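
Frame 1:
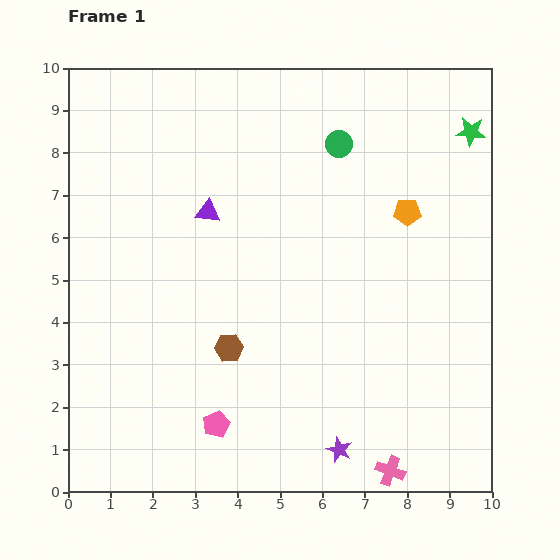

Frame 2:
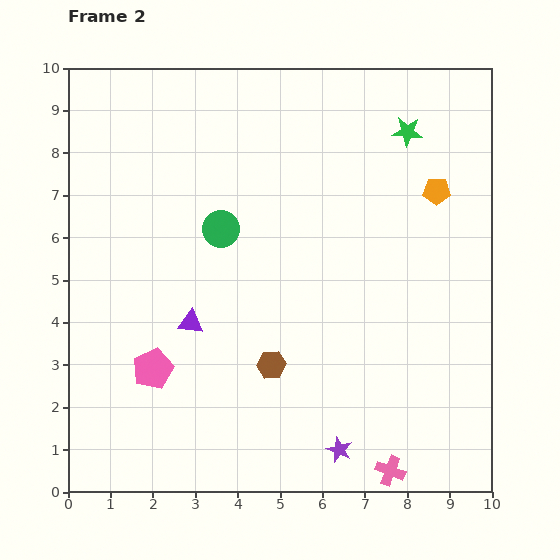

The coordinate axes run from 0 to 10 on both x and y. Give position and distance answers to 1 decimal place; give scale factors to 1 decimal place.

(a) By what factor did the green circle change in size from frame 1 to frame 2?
1.4×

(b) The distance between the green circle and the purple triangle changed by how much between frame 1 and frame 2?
-1.2

Distance in frame 1: 3.5. Distance in frame 2: 2.3.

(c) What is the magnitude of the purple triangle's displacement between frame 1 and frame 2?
2.6

The purple triangle moved from (3.3, 6.6) to (2.9, 4.0), a distance of √(0.4² + 2.6²) ≈ 2.6.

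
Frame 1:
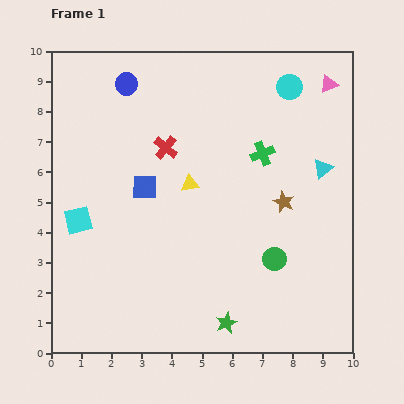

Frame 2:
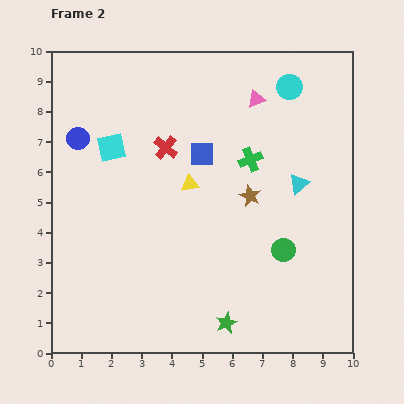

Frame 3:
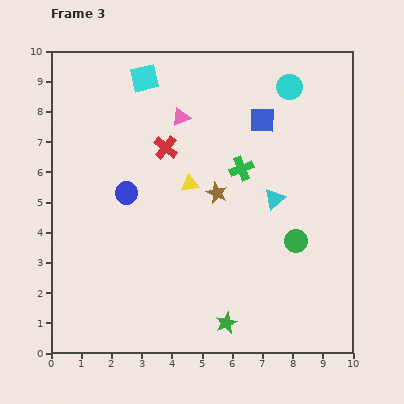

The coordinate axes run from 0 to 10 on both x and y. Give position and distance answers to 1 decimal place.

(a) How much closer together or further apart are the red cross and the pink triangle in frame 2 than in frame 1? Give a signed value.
-2.4

Distance in frame 1: 5.8. Distance in frame 2: 3.4.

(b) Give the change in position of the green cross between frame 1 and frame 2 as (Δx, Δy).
(-0.4, -0.2)

The green cross was at (7.0, 6.6) in frame 1 and (6.6, 6.4) in frame 2.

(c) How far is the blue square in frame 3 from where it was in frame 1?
4.5

The blue square moved from (3.1, 5.5) to (7.0, 7.7), a distance of √(3.9² + 2.2²) ≈ 4.5.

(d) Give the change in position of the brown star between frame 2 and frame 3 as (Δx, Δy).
(-1.1, 0.1)

The brown star was at (6.6, 5.2) in frame 2 and (5.5, 5.3) in frame 3.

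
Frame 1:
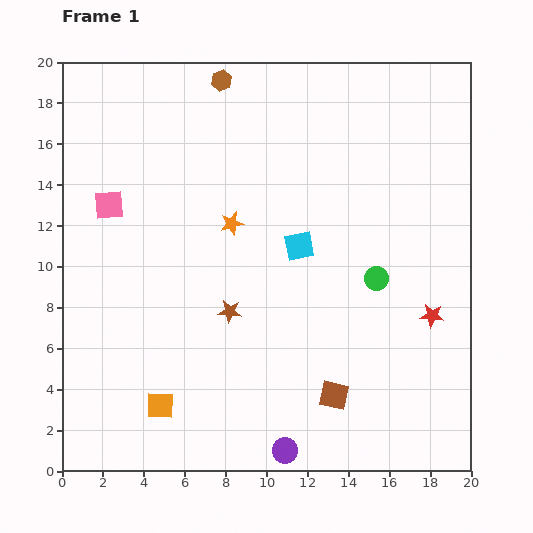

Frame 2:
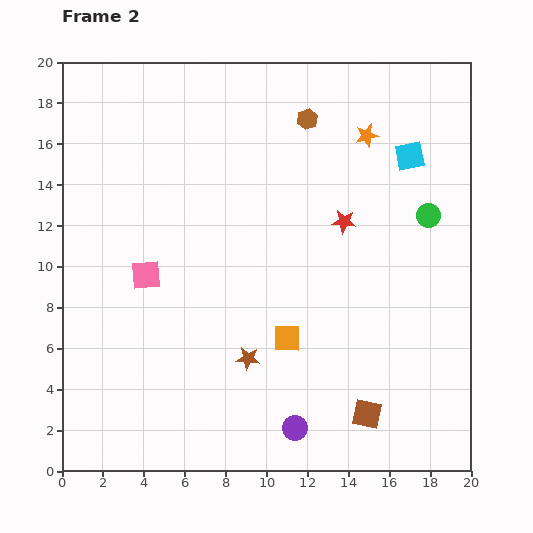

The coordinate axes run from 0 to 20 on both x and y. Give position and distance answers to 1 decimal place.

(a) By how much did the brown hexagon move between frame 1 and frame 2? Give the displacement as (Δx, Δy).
(4.2, -1.9)

The brown hexagon was at (7.8, 19.1) in frame 1 and (12.0, 17.2) in frame 2.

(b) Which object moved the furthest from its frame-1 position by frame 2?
the orange star

(moved 7.9; next 7.0)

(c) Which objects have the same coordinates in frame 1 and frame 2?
none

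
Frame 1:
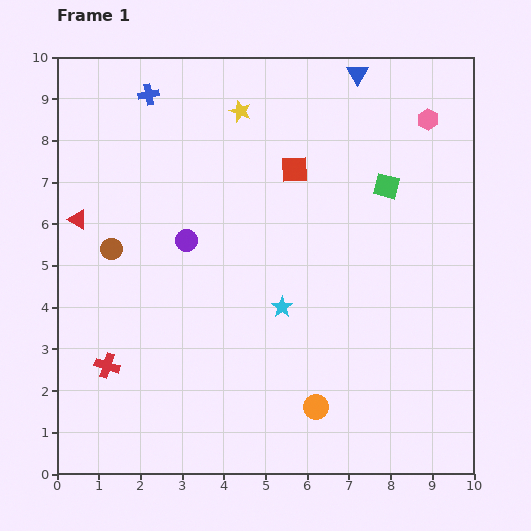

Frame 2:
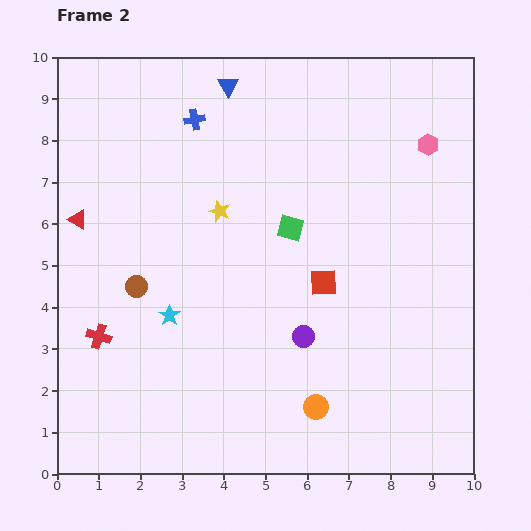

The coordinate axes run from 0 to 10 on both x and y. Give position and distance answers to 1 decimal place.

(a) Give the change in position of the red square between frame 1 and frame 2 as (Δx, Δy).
(0.7, -2.7)

The red square was at (5.7, 7.3) in frame 1 and (6.4, 4.6) in frame 2.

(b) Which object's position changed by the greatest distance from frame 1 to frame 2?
the purple circle

(moved 3.6; next 3.1)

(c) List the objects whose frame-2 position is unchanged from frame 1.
the orange circle, the red triangle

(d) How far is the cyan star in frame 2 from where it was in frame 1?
2.7

The cyan star moved from (5.4, 4.0) to (2.7, 3.8), a distance of √(2.7² + 0.2²) ≈ 2.7.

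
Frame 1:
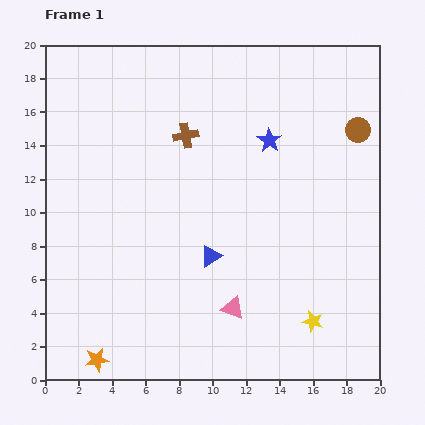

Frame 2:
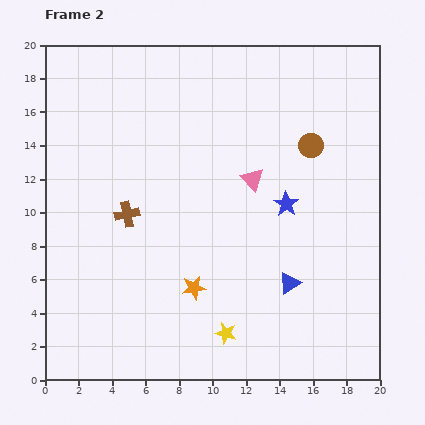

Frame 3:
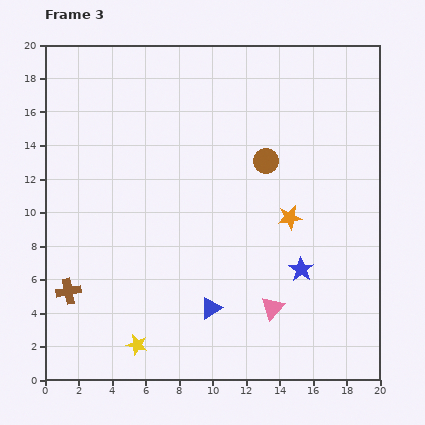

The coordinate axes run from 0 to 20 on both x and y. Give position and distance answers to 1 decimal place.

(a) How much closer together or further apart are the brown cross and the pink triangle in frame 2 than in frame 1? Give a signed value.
-2.9

Distance in frame 1: 10.7. Distance in frame 2: 7.8.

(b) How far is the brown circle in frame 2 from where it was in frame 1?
2.9

The brown circle moved from (18.7, 14.9) to (15.9, 14.0), a distance of √(2.8² + 0.9²) ≈ 2.9.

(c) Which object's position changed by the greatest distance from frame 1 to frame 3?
the orange star

(moved 14.3; next 11.6)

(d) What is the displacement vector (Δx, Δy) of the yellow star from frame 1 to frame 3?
(-10.5, -1.4)

The yellow star was at (16.0, 3.5) in frame 1 and (5.5, 2.1) in frame 3.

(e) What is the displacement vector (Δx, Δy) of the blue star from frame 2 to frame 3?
(0.9, -3.9)

The blue star was at (14.4, 10.5) in frame 2 and (15.3, 6.6) in frame 3.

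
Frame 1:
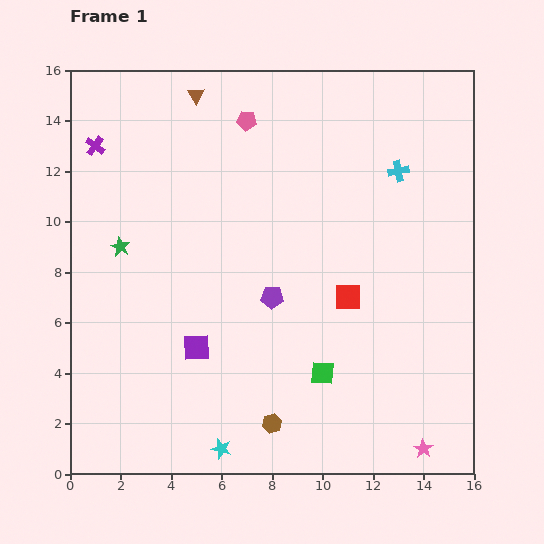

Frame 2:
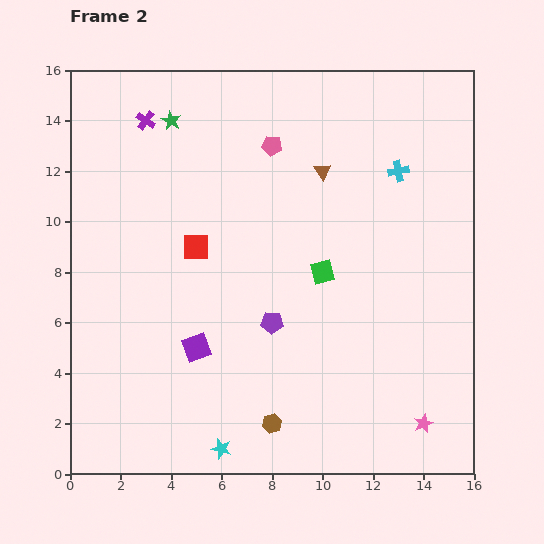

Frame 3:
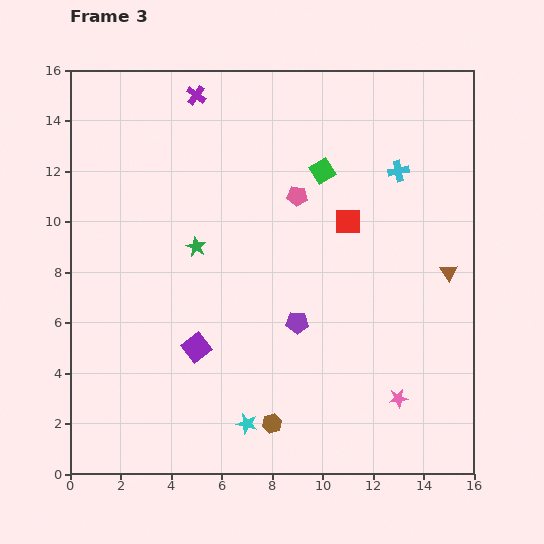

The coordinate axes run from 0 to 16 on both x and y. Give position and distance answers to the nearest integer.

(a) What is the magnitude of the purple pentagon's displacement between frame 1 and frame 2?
1

The purple pentagon moved from (8, 7) to (8, 6), a distance of √(0² + 1²) ≈ 1.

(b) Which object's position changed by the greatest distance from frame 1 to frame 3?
the brown triangle

(moved 12; next 8)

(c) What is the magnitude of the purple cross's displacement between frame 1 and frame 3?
4

The purple cross moved from (1, 13) to (5, 15), a distance of √(4² + 2²) ≈ 4.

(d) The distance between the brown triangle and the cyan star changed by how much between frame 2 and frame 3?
-2

Distance in frame 2: 12. Distance in frame 3: 10.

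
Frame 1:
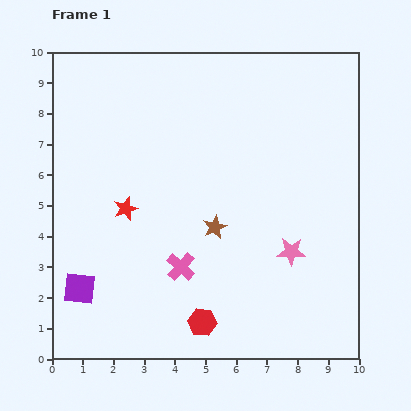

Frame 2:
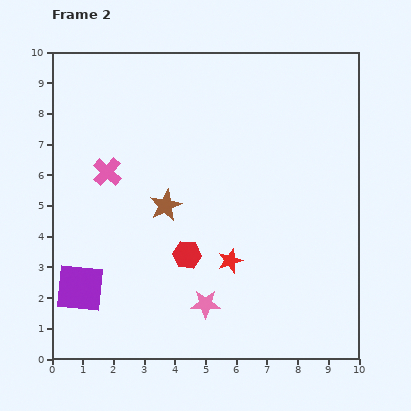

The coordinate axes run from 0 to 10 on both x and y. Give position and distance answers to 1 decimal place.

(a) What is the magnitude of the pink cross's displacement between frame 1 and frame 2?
3.9

The pink cross moved from (4.2, 3.0) to (1.8, 6.1), a distance of √(2.4² + 3.1²) ≈ 3.9.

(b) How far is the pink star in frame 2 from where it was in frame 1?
3.3

The pink star moved from (7.8, 3.5) to (5.0, 1.8), a distance of √(2.8² + 1.7²) ≈ 3.3.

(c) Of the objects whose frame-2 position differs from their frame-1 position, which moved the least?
the brown star

(moved 1.7)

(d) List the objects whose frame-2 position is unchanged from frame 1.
the purple square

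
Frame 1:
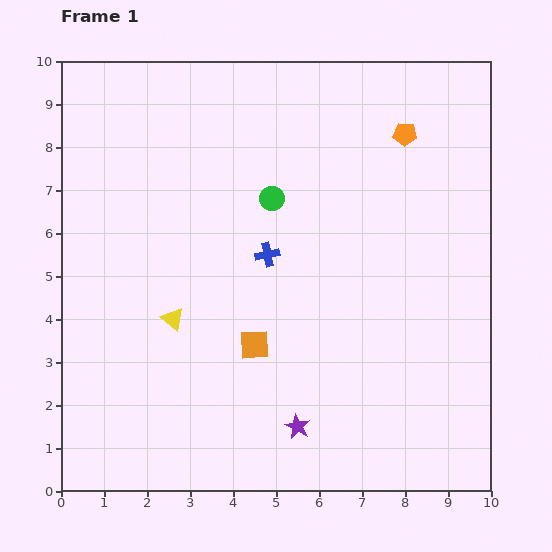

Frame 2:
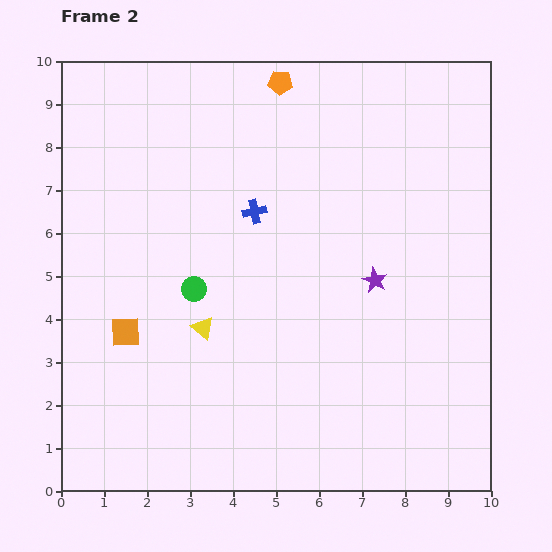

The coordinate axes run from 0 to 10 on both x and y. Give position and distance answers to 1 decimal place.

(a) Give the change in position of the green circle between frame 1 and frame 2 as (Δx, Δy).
(-1.8, -2.1)

The green circle was at (4.9, 6.8) in frame 1 and (3.1, 4.7) in frame 2.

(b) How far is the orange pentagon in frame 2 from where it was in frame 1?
3.1

The orange pentagon moved from (8.0, 8.3) to (5.1, 9.5), a distance of √(2.9² + 1.2²) ≈ 3.1.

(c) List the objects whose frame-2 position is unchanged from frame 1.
none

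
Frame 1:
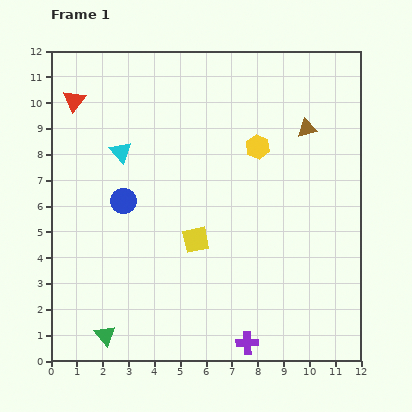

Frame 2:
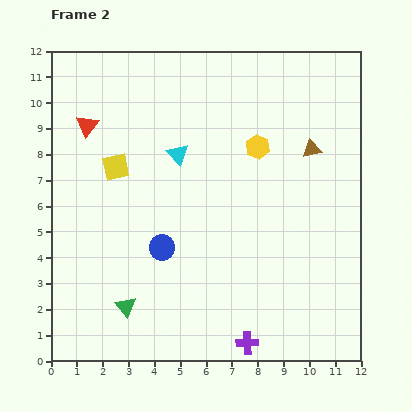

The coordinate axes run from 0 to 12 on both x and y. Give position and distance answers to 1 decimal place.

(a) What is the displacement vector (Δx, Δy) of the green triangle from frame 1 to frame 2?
(0.8, 1.1)

The green triangle was at (2.1, 1.0) in frame 1 and (2.9, 2.1) in frame 2.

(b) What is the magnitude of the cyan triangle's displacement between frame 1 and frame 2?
2.2

The cyan triangle moved from (2.7, 8.1) to (4.9, 8.0), a distance of √(2.2² + 0.1²) ≈ 2.2.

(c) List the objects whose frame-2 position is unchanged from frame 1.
the purple cross, the yellow hexagon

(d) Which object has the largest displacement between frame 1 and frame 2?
the yellow square

(moved 4.2; next 2.3)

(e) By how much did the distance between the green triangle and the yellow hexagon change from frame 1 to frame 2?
-1.4

Distance in frame 1: 9.4. Distance in frame 2: 8.0.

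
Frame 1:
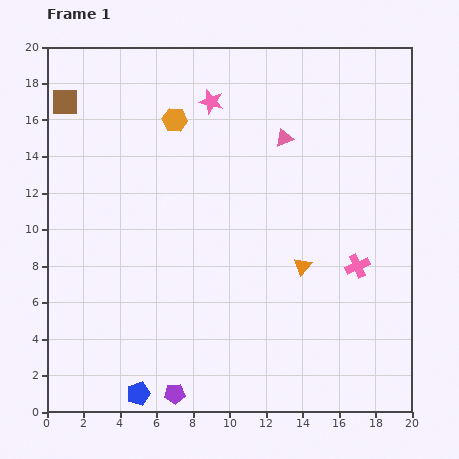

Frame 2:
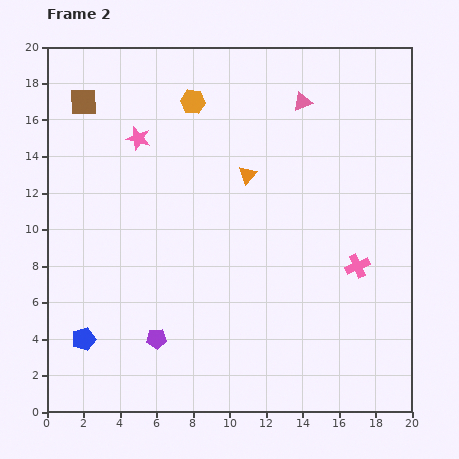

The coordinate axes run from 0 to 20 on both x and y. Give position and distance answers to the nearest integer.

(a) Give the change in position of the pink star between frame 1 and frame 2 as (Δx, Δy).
(-4, -2)

The pink star was at (9, 17) in frame 1 and (5, 15) in frame 2.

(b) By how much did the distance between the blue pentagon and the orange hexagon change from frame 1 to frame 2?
-1

Distance in frame 1: 15. Distance in frame 2: 14.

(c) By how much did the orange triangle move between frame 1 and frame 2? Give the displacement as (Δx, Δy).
(-3, 5)

The orange triangle was at (14, 8) in frame 1 and (11, 13) in frame 2.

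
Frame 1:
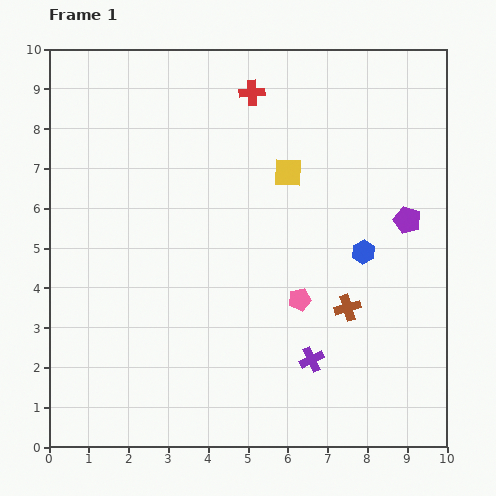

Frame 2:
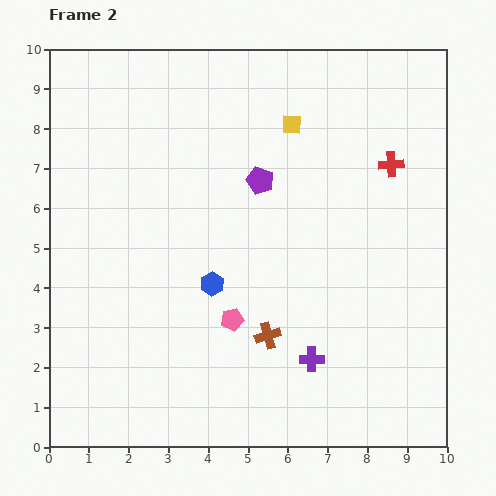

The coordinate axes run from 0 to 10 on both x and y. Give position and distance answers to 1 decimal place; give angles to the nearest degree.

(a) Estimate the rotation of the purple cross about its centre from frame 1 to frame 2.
25° clockwise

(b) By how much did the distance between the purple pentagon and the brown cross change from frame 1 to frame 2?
+1.2

Distance in frame 1: 2.7. Distance in frame 2: 3.9.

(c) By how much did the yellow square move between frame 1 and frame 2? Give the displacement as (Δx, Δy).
(0.1, 1.2)

The yellow square was at (6.0, 6.9) in frame 1 and (6.1, 8.1) in frame 2.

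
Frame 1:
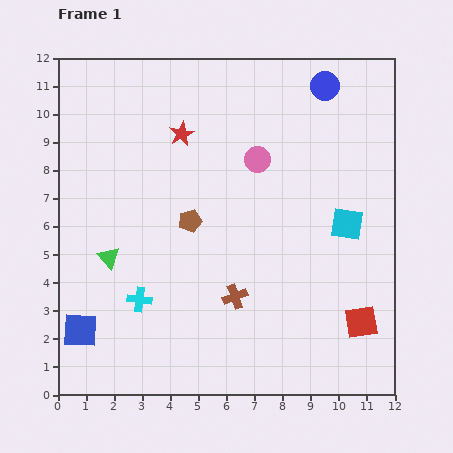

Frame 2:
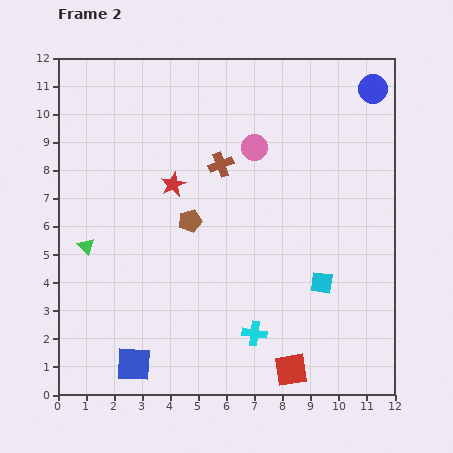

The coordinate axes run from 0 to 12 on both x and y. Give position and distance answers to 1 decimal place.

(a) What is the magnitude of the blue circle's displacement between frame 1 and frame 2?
1.7

The blue circle moved from (9.5, 11.0) to (11.2, 10.9), a distance of √(1.7² + 0.1²) ≈ 1.7.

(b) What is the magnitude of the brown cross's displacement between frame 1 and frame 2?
4.7

The brown cross moved from (6.3, 3.5) to (5.8, 8.2), a distance of √(0.5² + 4.7²) ≈ 4.7.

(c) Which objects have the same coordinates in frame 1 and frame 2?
the brown pentagon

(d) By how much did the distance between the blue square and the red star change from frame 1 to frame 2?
-1.3

Distance in frame 1: 7.9. Distance in frame 2: 6.6.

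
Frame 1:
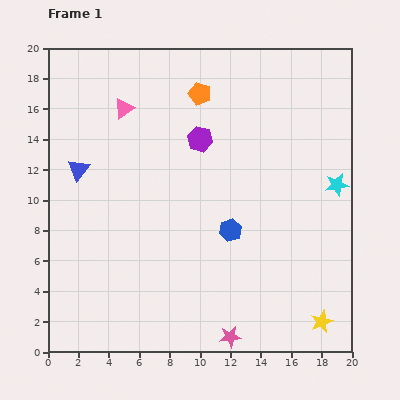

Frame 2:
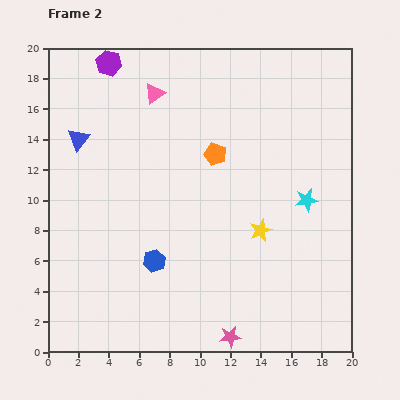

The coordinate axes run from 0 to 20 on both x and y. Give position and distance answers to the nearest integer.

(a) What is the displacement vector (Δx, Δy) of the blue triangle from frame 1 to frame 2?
(0, 2)

The blue triangle was at (2, 12) in frame 1 and (2, 14) in frame 2.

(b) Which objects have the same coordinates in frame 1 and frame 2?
the pink star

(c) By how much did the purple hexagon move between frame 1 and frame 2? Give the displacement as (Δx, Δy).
(-6, 5)

The purple hexagon was at (10, 14) in frame 1 and (4, 19) in frame 2.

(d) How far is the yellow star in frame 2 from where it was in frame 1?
7

The yellow star moved from (18, 2) to (14, 8), a distance of √(4² + 6²) ≈ 7.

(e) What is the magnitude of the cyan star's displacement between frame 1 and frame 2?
2

The cyan star moved from (19, 11) to (17, 10), a distance of √(2² + 1²) ≈ 2.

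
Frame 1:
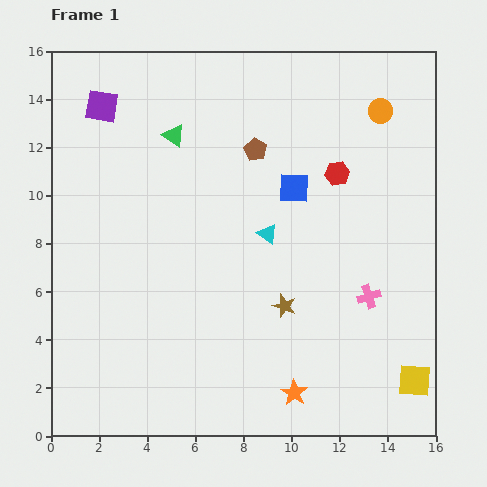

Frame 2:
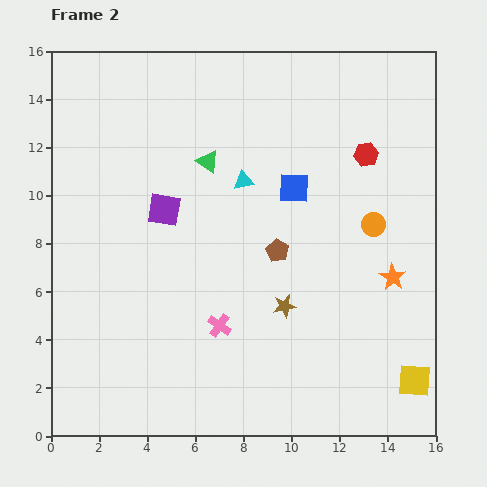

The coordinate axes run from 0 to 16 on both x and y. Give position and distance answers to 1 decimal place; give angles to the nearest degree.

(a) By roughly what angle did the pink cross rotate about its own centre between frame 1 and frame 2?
37° counter-clockwise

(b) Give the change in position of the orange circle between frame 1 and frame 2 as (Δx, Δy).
(-0.3, -4.7)

The orange circle was at (13.7, 13.5) in frame 1 and (13.4, 8.8) in frame 2.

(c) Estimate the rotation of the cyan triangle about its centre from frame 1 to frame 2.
48° counter-clockwise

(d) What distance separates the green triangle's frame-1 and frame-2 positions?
1.8

The green triangle moved from (5.1, 12.5) to (6.5, 11.4), a distance of √(1.4² + 1.1²) ≈ 1.8.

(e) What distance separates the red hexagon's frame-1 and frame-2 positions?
1.4

The red hexagon moved from (11.9, 10.9) to (13.1, 11.7), a distance of √(1.2² + 0.8²) ≈ 1.4.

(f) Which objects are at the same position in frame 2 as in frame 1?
the yellow square, the blue square, the brown star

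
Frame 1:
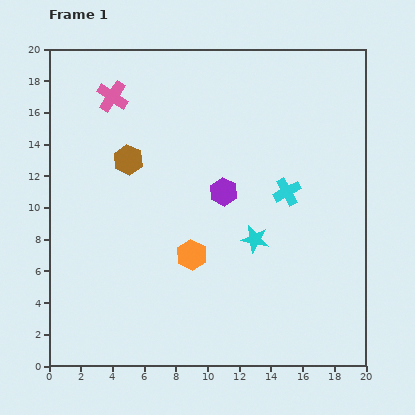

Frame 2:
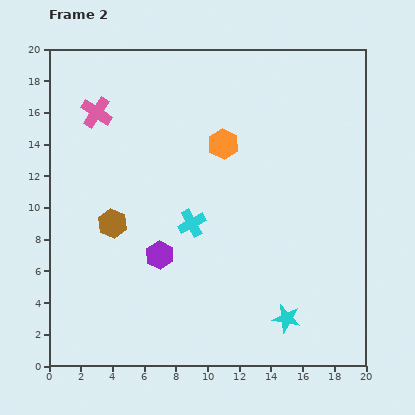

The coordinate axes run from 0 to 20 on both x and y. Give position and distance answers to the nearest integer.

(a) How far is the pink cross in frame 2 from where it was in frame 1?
1

The pink cross moved from (4, 17) to (3, 16), a distance of √(1² + 1²) ≈ 1.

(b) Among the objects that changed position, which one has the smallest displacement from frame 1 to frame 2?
the pink cross

(moved 1)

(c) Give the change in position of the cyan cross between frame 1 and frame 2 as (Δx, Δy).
(-6, -2)

The cyan cross was at (15, 11) in frame 1 and (9, 9) in frame 2.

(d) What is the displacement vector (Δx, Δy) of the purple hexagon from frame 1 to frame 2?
(-4, -4)

The purple hexagon was at (11, 11) in frame 1 and (7, 7) in frame 2.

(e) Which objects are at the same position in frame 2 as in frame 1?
none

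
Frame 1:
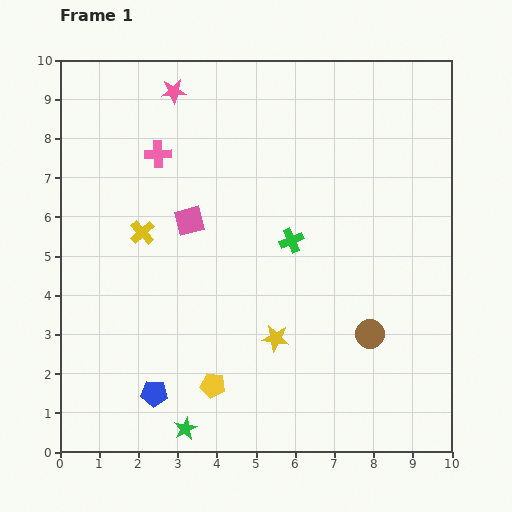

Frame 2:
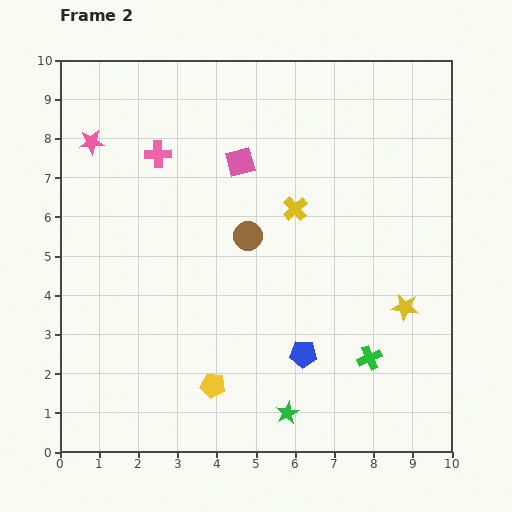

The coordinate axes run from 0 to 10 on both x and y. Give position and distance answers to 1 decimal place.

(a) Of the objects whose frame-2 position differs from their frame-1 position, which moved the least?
the pink square

(moved 2.0)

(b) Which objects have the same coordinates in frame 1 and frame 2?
the pink cross, the yellow pentagon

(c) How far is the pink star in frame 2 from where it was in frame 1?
2.5

The pink star moved from (2.9, 9.2) to (0.8, 7.9), a distance of √(2.1² + 1.3²) ≈ 2.5.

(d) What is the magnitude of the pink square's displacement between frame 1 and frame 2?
2.0

The pink square moved from (3.3, 5.9) to (4.6, 7.4), a distance of √(1.3² + 1.5²) ≈ 2.0.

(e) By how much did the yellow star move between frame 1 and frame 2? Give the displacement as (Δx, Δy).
(3.3, 0.8)

The yellow star was at (5.5, 2.9) in frame 1 and (8.8, 3.7) in frame 2.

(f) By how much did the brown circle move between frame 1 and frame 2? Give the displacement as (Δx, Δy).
(-3.1, 2.5)

The brown circle was at (7.9, 3.0) in frame 1 and (4.8, 5.5) in frame 2.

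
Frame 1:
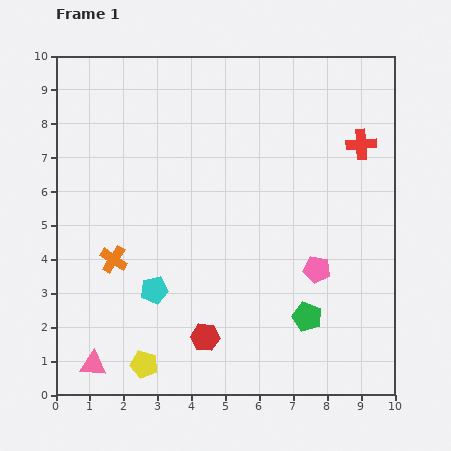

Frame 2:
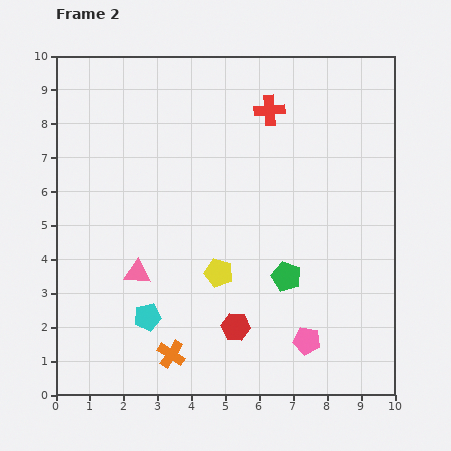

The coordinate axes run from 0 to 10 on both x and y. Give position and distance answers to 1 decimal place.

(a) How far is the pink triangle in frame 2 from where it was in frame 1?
3.0

The pink triangle moved from (1.1, 0.9) to (2.4, 3.6), a distance of √(1.3² + 2.7²) ≈ 3.0.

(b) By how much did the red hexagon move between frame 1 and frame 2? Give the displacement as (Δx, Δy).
(0.9, 0.3)

The red hexagon was at (4.4, 1.7) in frame 1 and (5.3, 2.0) in frame 2.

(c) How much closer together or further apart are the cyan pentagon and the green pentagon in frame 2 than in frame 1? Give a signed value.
-0.3

Distance in frame 1: 4.6. Distance in frame 2: 4.3.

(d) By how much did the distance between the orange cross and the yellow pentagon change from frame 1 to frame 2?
-0.4

Distance in frame 1: 3.2. Distance in frame 2: 2.8.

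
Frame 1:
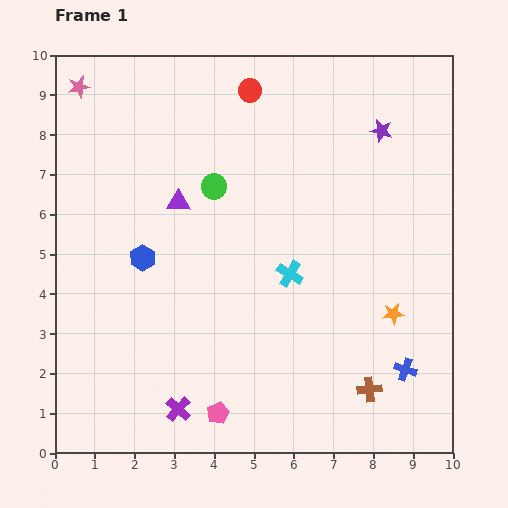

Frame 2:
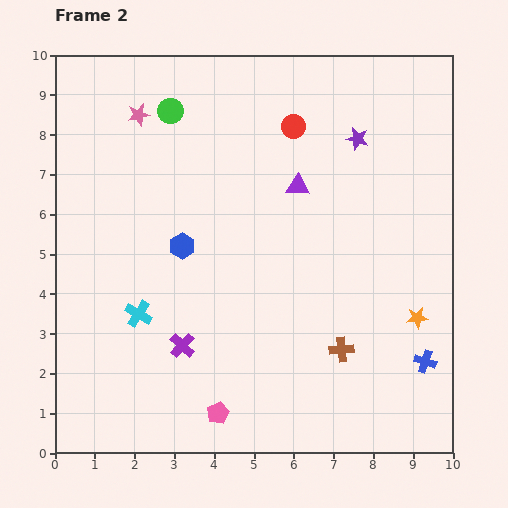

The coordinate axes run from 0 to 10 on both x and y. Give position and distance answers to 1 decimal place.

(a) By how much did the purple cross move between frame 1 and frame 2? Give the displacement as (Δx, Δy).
(0.1, 1.6)

The purple cross was at (3.1, 1.1) in frame 1 and (3.2, 2.7) in frame 2.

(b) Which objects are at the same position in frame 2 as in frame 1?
the pink pentagon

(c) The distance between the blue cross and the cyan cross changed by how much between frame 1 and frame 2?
+3.5

Distance in frame 1: 3.8. Distance in frame 2: 7.3.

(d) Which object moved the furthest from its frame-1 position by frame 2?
the cyan cross

(moved 3.9; next 3.0)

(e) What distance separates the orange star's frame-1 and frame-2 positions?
0.6

The orange star moved from (8.5, 3.5) to (9.1, 3.4), a distance of √(0.6² + 0.1²) ≈ 0.6.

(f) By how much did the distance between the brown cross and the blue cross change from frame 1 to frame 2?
+1.1

Distance in frame 1: 1.0. Distance in frame 2: 2.1.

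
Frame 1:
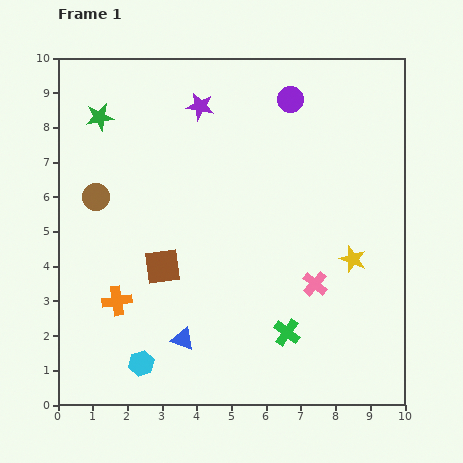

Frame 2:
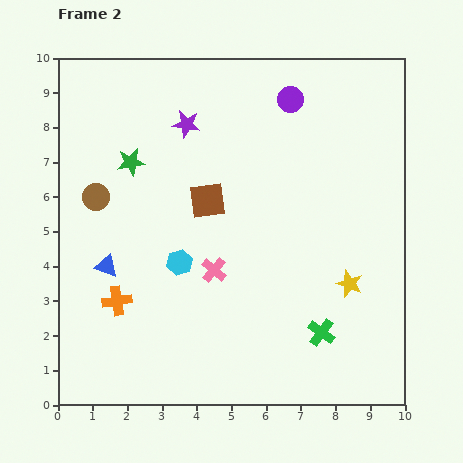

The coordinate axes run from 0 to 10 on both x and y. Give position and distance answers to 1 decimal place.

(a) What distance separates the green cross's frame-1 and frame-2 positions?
1.0

The green cross moved from (6.6, 2.1) to (7.6, 2.1), a distance of √(1.0² + 0.0²) ≈ 1.0.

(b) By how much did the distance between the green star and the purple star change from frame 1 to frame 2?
-1.0

Distance in frame 1: 2.9. Distance in frame 2: 1.9.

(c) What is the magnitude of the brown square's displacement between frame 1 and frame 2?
2.3

The brown square moved from (3.0, 4.0) to (4.3, 5.9), a distance of √(1.3² + 1.9²) ≈ 2.3.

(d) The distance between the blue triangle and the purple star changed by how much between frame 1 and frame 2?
-2.0

Distance in frame 1: 6.7. Distance in frame 2: 4.7.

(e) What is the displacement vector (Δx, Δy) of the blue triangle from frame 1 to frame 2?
(-2.2, 2.1)

The blue triangle was at (3.6, 1.9) in frame 1 and (1.4, 4.0) in frame 2.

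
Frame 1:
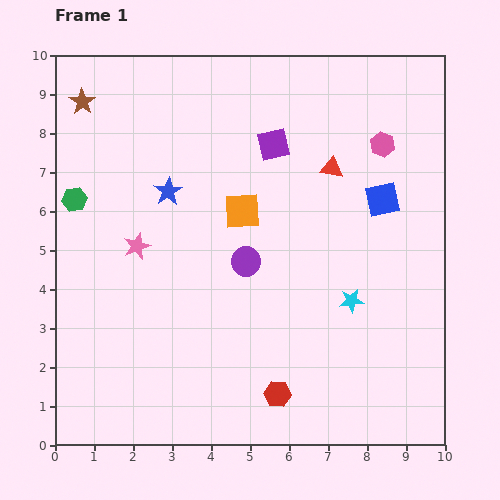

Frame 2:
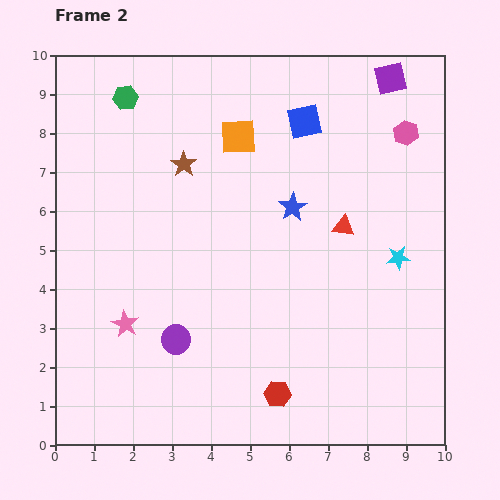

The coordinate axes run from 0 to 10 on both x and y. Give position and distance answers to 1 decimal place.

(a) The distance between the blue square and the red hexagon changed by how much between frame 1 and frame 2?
+1.3

Distance in frame 1: 5.7. Distance in frame 2: 7.0.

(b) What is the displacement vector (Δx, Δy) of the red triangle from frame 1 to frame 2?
(0.3, -1.5)

The red triangle was at (7.1, 7.1) in frame 1 and (7.4, 5.6) in frame 2.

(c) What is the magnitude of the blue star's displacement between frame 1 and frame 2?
3.2

The blue star moved from (2.9, 6.5) to (6.1, 6.1), a distance of √(3.2² + 0.4²) ≈ 3.2.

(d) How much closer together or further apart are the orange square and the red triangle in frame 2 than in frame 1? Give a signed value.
+1.0

Distance in frame 1: 2.5. Distance in frame 2: 3.5.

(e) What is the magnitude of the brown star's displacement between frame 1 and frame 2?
3.1

The brown star moved from (0.7, 8.8) to (3.3, 7.2), a distance of √(2.6² + 1.6²) ≈ 3.1.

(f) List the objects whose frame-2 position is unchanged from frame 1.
the red hexagon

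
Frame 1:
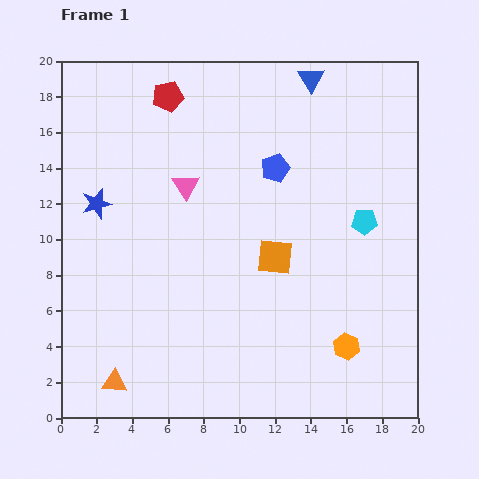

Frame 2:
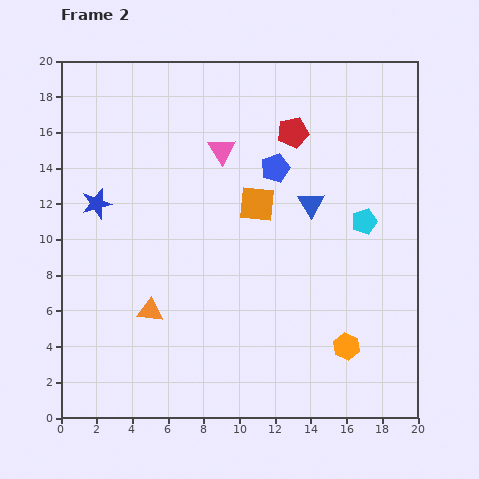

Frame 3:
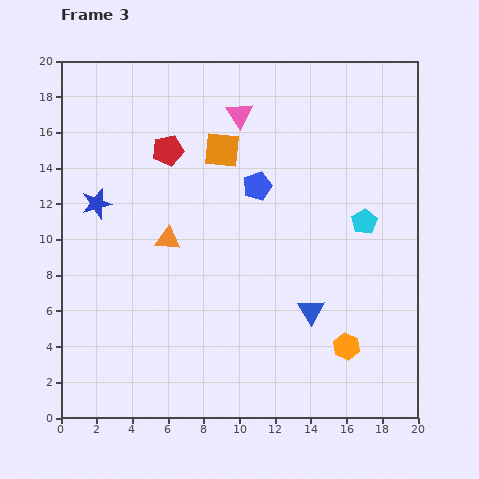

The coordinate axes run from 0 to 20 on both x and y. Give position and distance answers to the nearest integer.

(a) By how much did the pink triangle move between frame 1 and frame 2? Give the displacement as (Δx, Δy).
(2, 2)

The pink triangle was at (7, 13) in frame 1 and (9, 15) in frame 2.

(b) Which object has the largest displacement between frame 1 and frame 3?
the blue triangle

(moved 13; next 9)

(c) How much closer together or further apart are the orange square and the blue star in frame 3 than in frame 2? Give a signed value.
-1

Distance in frame 2: 9. Distance in frame 3: 8.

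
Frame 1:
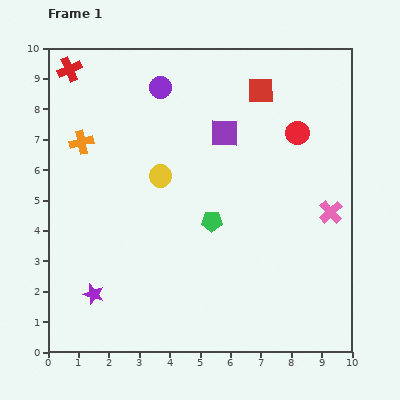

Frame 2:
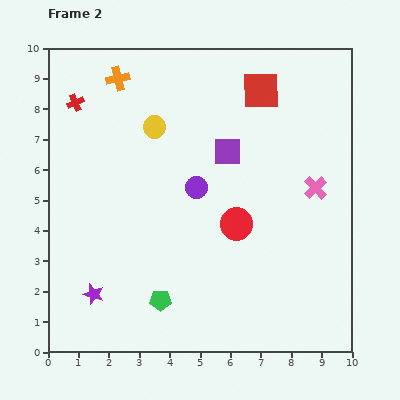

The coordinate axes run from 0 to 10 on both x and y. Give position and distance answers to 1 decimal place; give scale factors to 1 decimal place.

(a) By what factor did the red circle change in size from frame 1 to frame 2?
1.4×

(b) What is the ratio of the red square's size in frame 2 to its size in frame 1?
1.4×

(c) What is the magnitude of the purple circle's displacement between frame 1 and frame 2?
3.5

The purple circle moved from (3.7, 8.7) to (4.9, 5.4), a distance of √(1.2² + 3.3²) ≈ 3.5.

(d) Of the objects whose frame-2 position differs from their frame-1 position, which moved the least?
the purple square

(moved 0.6)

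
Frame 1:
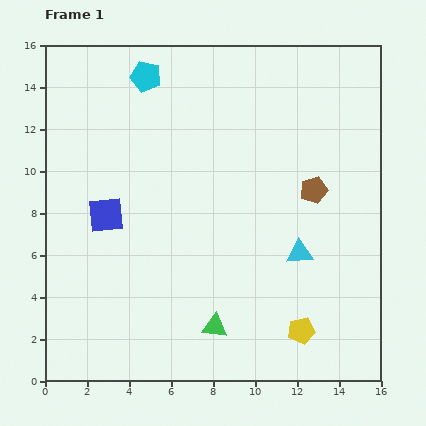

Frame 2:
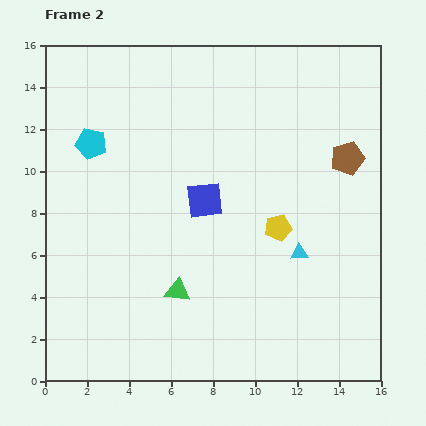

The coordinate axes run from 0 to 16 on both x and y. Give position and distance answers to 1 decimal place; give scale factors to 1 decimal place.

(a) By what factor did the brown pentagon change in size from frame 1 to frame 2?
1.3×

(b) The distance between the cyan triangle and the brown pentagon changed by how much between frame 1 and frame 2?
+2.0

Distance in frame 1: 3.1. Distance in frame 2: 5.1.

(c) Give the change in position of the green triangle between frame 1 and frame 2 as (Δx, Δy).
(-1.8, 1.7)

The green triangle was at (8.1, 2.6) in frame 1 and (6.3, 4.3) in frame 2.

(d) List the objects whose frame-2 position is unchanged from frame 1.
the cyan triangle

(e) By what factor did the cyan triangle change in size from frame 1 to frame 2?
0.7×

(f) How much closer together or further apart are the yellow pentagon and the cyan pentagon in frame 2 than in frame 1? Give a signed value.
-4.4

Distance in frame 1: 14.2. Distance in frame 2: 9.8.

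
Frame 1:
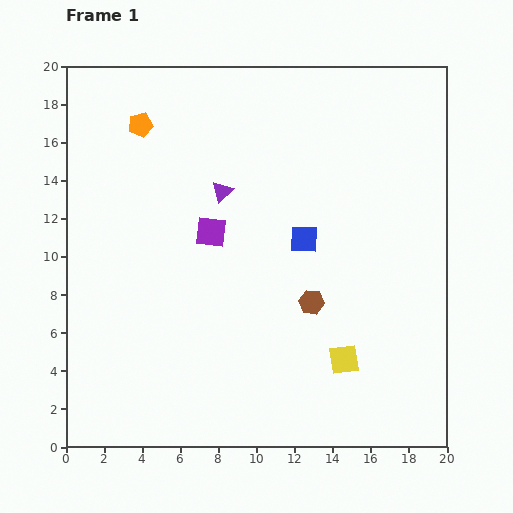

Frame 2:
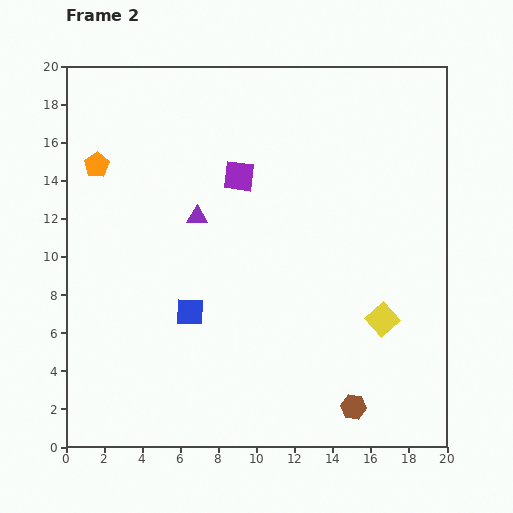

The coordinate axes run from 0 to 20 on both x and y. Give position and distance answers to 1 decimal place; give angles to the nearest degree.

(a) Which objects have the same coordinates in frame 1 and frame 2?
none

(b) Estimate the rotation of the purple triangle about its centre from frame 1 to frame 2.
44° clockwise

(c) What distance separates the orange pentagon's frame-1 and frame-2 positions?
3.1

The orange pentagon moved from (3.9, 16.9) to (1.6, 14.8), a distance of √(2.3² + 2.1²) ≈ 3.1.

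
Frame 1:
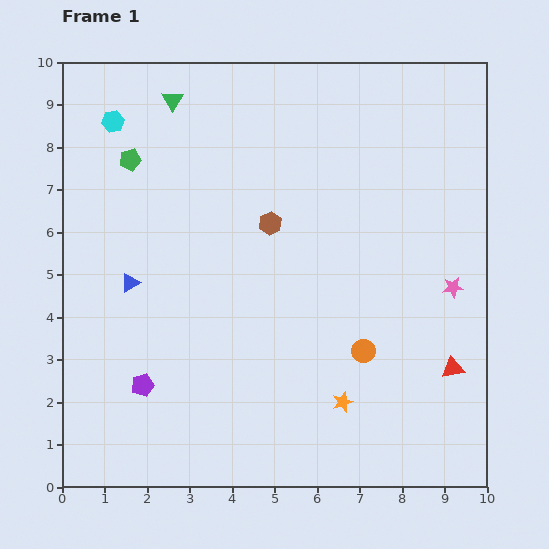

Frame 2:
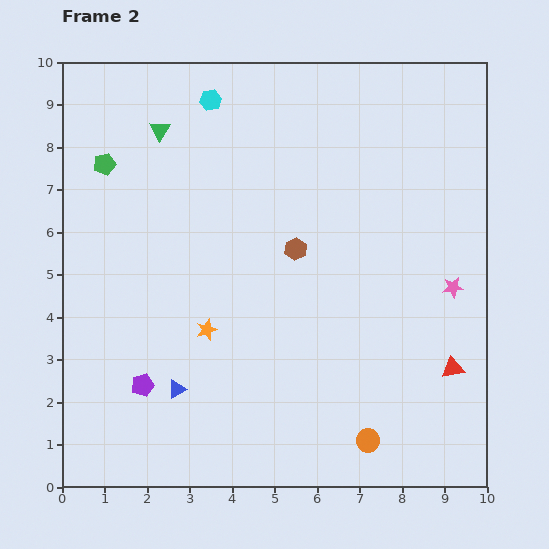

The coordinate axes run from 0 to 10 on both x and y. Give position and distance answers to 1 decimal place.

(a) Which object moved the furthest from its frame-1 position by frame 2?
the orange star

(moved 3.6; next 2.7)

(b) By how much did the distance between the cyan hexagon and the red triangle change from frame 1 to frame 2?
-1.4

Distance in frame 1: 9.9. Distance in frame 2: 8.5.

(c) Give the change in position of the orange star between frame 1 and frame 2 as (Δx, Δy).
(-3.2, 1.7)

The orange star was at (6.6, 2.0) in frame 1 and (3.4, 3.7) in frame 2.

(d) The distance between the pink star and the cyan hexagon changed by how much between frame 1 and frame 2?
-1.7

Distance in frame 1: 8.9. Distance in frame 2: 7.2.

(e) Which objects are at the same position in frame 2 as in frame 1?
the purple pentagon, the red triangle, the pink star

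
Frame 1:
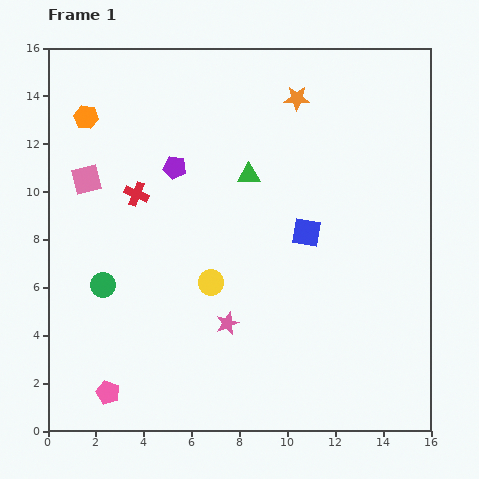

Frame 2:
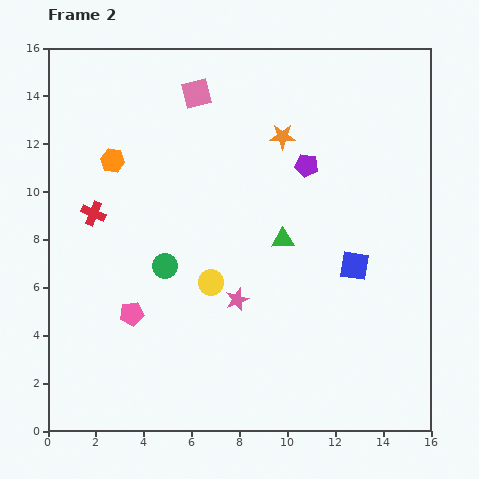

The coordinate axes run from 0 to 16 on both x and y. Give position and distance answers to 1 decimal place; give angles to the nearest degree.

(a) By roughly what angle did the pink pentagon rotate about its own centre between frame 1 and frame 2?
31° counter-clockwise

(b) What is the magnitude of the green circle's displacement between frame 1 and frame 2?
2.7

The green circle moved from (2.3, 6.1) to (4.9, 6.9), a distance of √(2.6² + 0.8²) ≈ 2.7.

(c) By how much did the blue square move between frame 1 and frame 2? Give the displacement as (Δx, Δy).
(2.0, -1.4)

The blue square was at (10.8, 8.3) in frame 1 and (12.8, 6.9) in frame 2.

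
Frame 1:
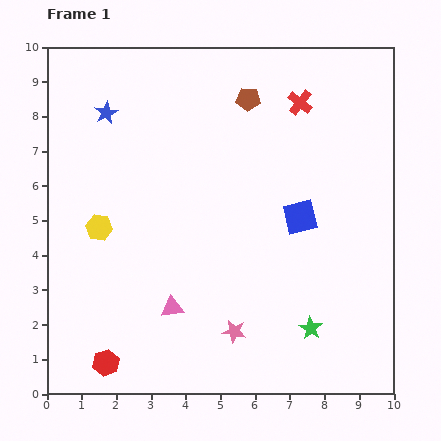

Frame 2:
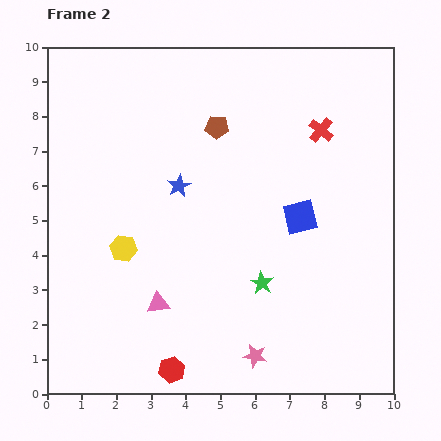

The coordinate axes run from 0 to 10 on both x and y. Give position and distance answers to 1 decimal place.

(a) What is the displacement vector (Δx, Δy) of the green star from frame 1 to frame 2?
(-1.4, 1.3)

The green star was at (7.6, 1.9) in frame 1 and (6.2, 3.2) in frame 2.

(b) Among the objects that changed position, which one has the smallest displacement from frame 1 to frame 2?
the pink triangle

(moved 0.4)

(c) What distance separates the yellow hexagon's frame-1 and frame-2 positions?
0.9

The yellow hexagon moved from (1.5, 4.8) to (2.2, 4.2), a distance of √(0.7² + 0.6²) ≈ 0.9.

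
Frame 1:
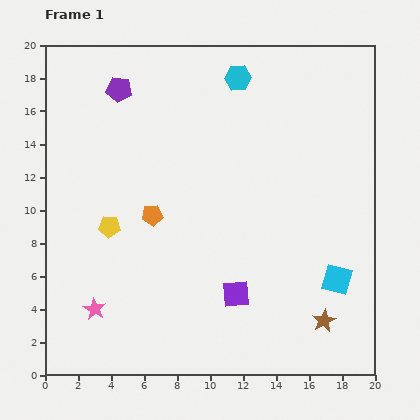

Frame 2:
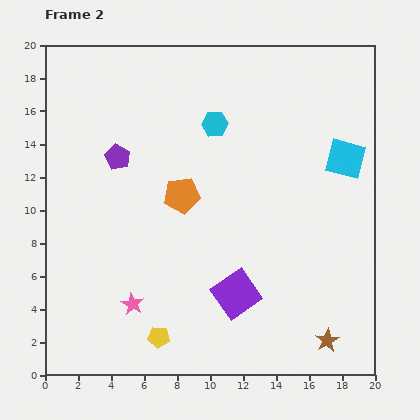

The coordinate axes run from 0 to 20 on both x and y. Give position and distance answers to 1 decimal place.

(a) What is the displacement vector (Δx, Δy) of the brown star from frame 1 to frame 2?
(0.2, -1.2)

The brown star was at (16.9, 3.3) in frame 1 and (17.1, 2.1) in frame 2.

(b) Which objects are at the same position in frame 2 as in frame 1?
the purple square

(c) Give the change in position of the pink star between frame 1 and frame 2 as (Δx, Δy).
(2.3, 0.3)

The pink star was at (3.0, 4.0) in frame 1 and (5.3, 4.3) in frame 2.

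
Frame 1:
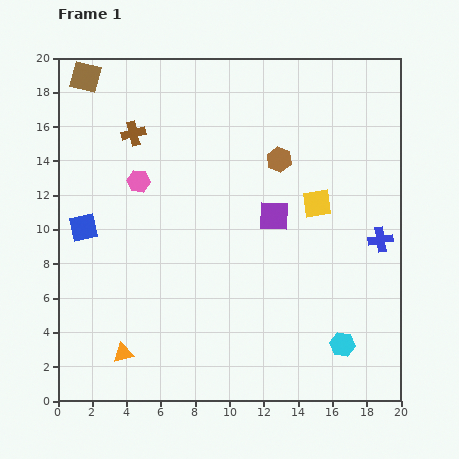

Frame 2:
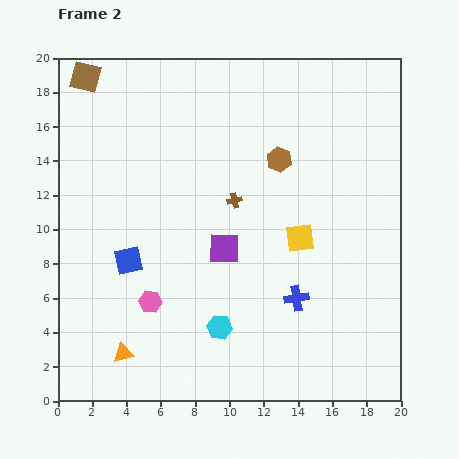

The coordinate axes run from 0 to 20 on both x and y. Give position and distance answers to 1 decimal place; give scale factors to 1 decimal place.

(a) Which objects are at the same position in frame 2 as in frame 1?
the brown hexagon, the orange triangle, the brown square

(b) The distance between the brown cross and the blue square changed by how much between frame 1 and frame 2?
+0.9

Distance in frame 1: 6.2. Distance in frame 2: 7.1.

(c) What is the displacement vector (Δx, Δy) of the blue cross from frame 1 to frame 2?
(-4.9, -3.4)

The blue cross was at (18.8, 9.4) in frame 1 and (13.9, 6.0) in frame 2.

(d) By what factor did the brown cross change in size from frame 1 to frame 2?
0.6×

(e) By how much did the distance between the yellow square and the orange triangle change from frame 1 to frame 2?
-2.0

Distance in frame 1: 14.3. Distance in frame 2: 12.3.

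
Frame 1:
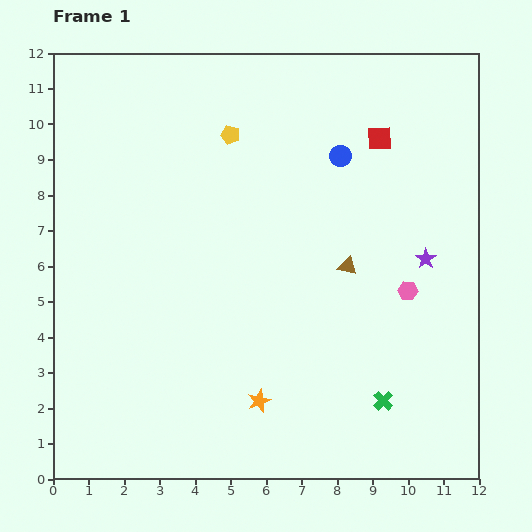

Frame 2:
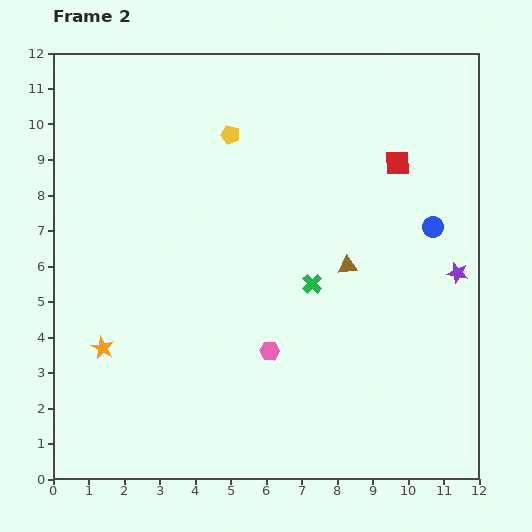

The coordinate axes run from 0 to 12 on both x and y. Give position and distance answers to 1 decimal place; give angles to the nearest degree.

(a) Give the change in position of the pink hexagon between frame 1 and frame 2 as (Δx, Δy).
(-3.9, -1.7)

The pink hexagon was at (10.0, 5.3) in frame 1 and (6.1, 3.6) in frame 2.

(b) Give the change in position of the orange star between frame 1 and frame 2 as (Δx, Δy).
(-4.4, 1.5)

The orange star was at (5.8, 2.2) in frame 1 and (1.4, 3.7) in frame 2.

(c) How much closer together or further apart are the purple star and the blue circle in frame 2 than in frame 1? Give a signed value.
-2.3

Distance in frame 1: 3.8. Distance in frame 2: 1.5.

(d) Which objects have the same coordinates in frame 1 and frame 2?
the brown triangle, the yellow pentagon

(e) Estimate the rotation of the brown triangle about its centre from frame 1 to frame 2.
19° counter-clockwise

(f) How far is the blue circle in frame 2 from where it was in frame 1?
3.3

The blue circle moved from (8.1, 9.1) to (10.7, 7.1), a distance of √(2.6² + 2.0²) ≈ 3.3.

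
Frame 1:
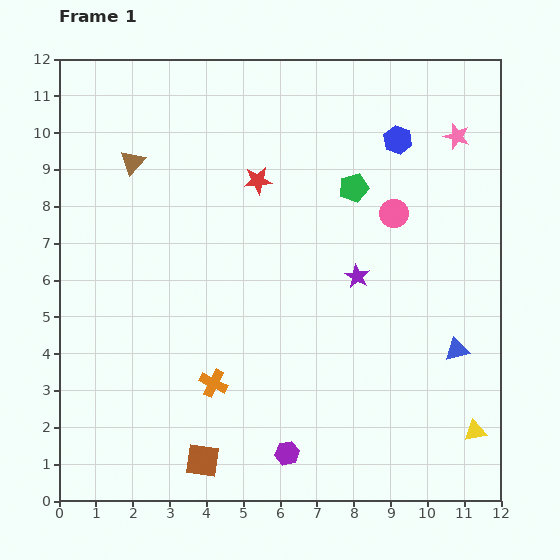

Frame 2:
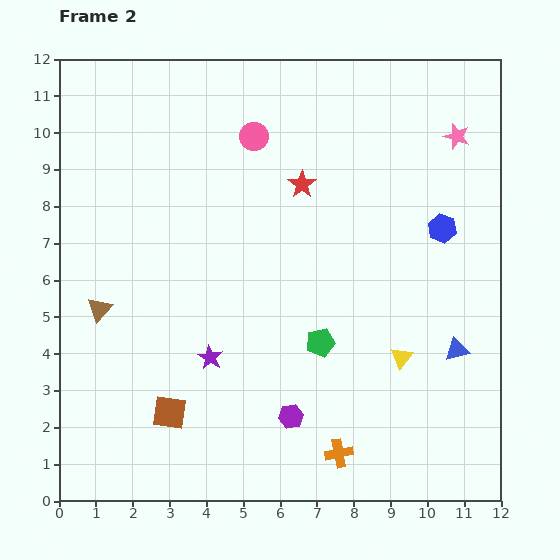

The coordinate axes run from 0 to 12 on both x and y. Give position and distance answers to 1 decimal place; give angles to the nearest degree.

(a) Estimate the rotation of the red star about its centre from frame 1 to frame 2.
29° counter-clockwise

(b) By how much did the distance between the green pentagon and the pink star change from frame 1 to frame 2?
+3.6

Distance in frame 1: 3.1. Distance in frame 2: 6.7.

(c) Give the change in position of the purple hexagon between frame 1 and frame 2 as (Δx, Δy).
(0.1, 1.0)

The purple hexagon was at (6.2, 1.3) in frame 1 and (6.3, 2.3) in frame 2.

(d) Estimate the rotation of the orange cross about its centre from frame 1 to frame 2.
37° counter-clockwise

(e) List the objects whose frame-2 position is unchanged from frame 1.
the blue triangle, the pink star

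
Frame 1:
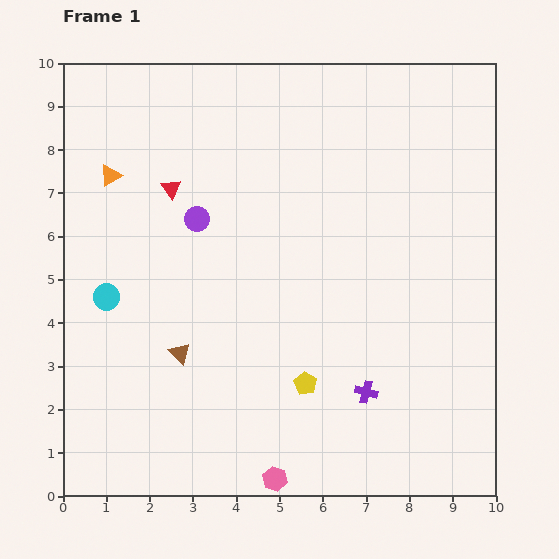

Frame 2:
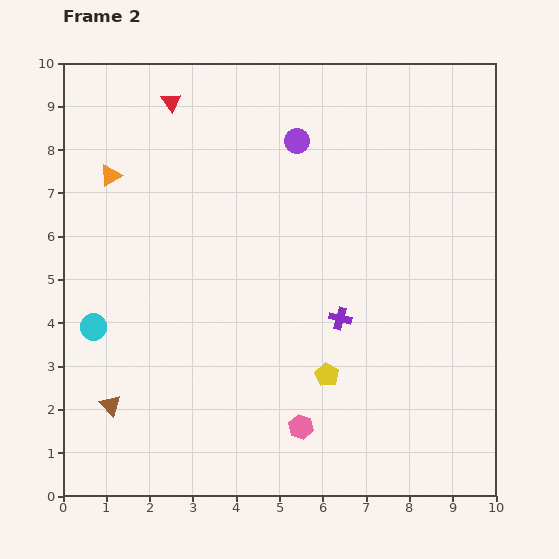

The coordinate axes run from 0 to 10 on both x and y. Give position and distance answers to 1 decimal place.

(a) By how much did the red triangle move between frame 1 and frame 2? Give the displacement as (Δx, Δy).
(0.0, 2.0)

The red triangle was at (2.5, 7.1) in frame 1 and (2.5, 9.1) in frame 2.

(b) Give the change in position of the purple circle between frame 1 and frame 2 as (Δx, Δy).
(2.3, 1.8)

The purple circle was at (3.1, 6.4) in frame 1 and (5.4, 8.2) in frame 2.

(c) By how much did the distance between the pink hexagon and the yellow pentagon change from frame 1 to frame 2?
-1.0

Distance in frame 1: 2.3. Distance in frame 2: 1.3.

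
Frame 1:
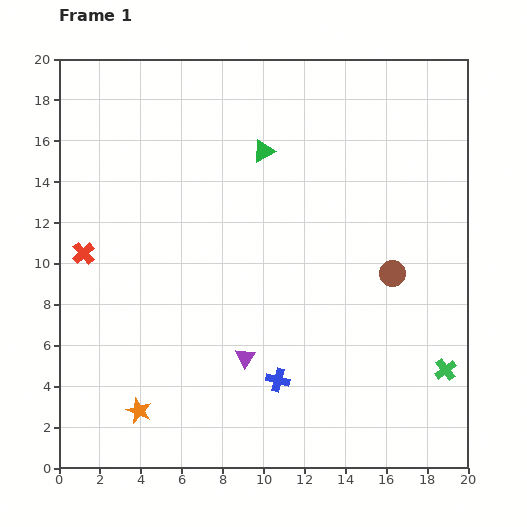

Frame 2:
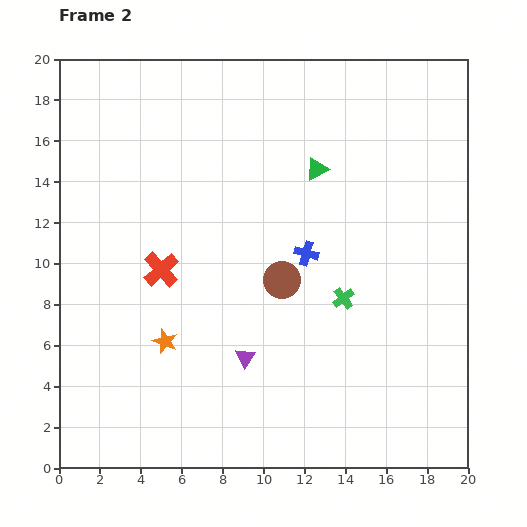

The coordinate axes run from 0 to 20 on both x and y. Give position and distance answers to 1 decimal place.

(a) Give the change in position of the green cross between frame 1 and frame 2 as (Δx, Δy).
(-5.0, 3.5)

The green cross was at (18.9, 4.8) in frame 1 and (13.9, 8.3) in frame 2.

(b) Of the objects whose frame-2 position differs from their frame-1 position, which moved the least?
the green triangle

(moved 2.8)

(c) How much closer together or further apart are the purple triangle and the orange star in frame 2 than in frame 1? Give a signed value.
-1.8

Distance in frame 1: 5.8. Distance in frame 2: 4.0.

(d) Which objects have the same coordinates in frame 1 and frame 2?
the purple triangle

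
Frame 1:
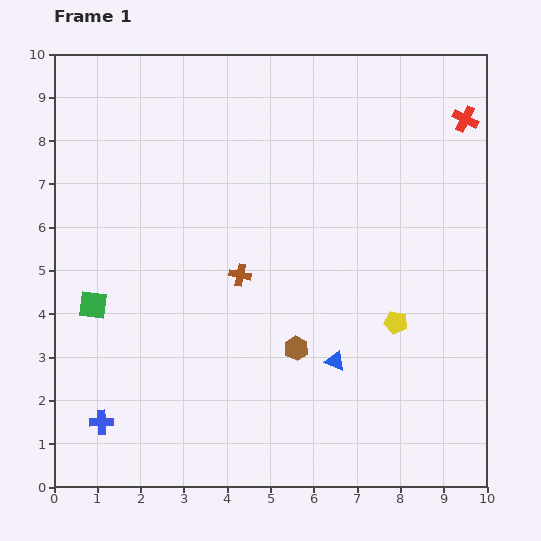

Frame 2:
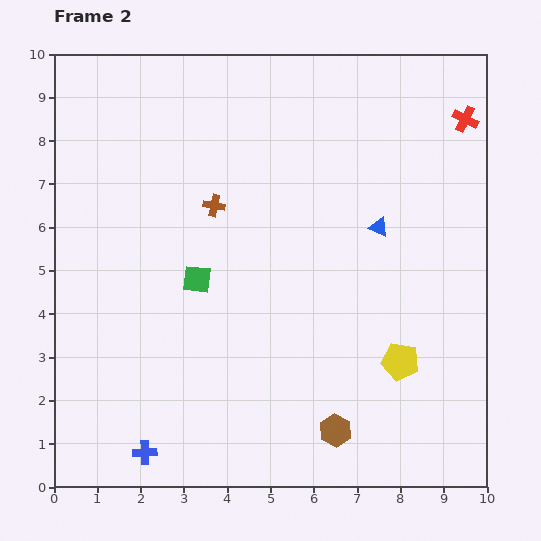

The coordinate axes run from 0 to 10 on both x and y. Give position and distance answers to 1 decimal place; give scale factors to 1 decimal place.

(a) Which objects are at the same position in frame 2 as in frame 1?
the red cross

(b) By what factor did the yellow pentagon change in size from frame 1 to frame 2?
1.6×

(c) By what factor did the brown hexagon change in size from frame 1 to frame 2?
1.4×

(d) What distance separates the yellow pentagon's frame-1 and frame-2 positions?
0.9

The yellow pentagon moved from (7.9, 3.8) to (8.0, 2.9), a distance of √(0.1² + 0.9²) ≈ 0.9.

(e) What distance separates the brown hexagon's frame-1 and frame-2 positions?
2.1

The brown hexagon moved from (5.6, 3.2) to (6.5, 1.3), a distance of √(0.9² + 1.9²) ≈ 2.1.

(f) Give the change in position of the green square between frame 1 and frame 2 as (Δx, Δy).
(2.4, 0.6)

The green square was at (0.9, 4.2) in frame 1 and (3.3, 4.8) in frame 2.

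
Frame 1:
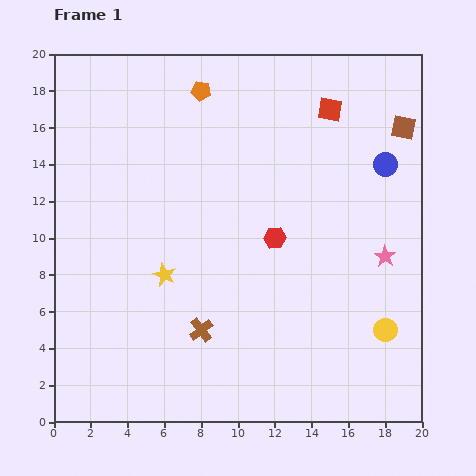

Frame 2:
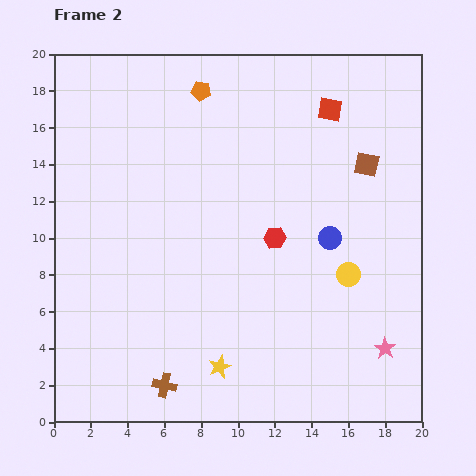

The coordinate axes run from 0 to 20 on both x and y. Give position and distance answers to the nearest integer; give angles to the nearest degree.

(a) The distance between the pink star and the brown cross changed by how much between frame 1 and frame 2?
+1

Distance in frame 1: 11. Distance in frame 2: 12.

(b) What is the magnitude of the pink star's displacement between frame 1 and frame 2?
5

The pink star moved from (18, 9) to (18, 4), a distance of √(0² + 5²) ≈ 5.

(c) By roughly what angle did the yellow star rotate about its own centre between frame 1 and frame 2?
27° clockwise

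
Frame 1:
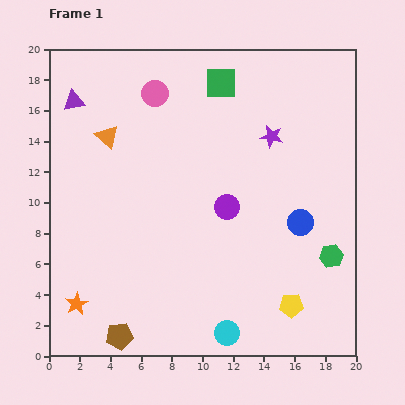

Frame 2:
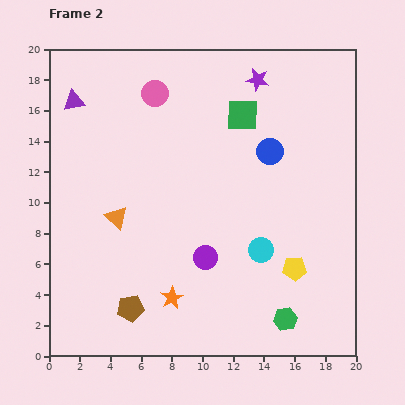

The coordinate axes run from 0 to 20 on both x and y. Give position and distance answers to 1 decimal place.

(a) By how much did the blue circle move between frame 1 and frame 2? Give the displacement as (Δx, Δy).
(-2.0, 4.6)

The blue circle was at (16.4, 8.7) in frame 1 and (14.4, 13.3) in frame 2.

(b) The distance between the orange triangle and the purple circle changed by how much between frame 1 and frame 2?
-2.7

Distance in frame 1: 9.1. Distance in frame 2: 6.4.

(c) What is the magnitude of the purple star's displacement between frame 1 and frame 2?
3.8

The purple star moved from (14.5, 14.3) to (13.6, 18.0), a distance of √(0.9² + 3.7²) ≈ 3.8.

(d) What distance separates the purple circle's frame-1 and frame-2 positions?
3.6

The purple circle moved from (11.6, 9.7) to (10.2, 6.4), a distance of √(1.4² + 3.3²) ≈ 3.6.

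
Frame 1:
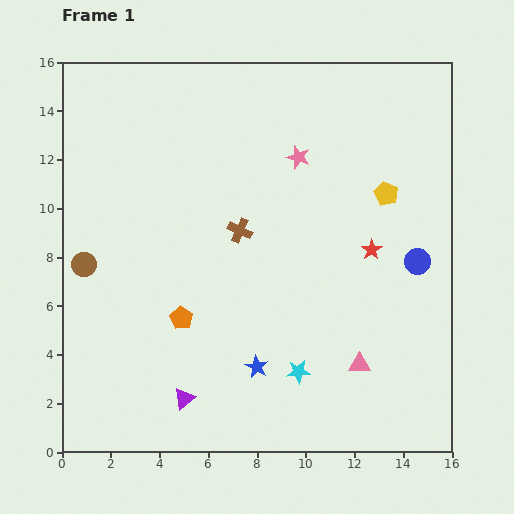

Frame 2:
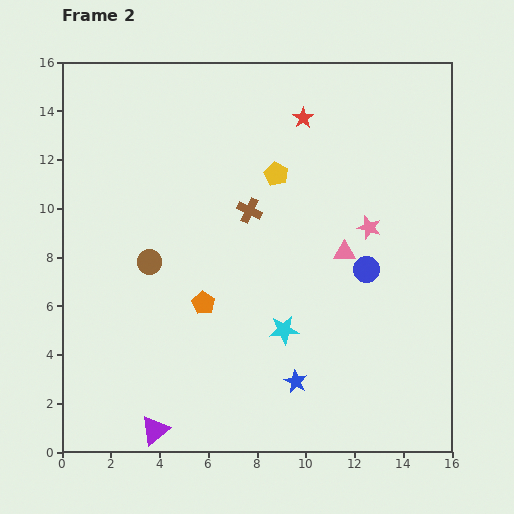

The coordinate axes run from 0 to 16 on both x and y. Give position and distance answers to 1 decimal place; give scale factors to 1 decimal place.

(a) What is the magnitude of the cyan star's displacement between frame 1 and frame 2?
1.8

The cyan star moved from (9.7, 3.3) to (9.1, 5.0), a distance of √(0.6² + 1.7²) ≈ 1.8.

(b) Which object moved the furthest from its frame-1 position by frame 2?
the red star

(moved 6.1; next 4.6)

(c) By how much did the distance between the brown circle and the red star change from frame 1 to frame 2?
-3.2

Distance in frame 1: 11.8. Distance in frame 2: 8.6.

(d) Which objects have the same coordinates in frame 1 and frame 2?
none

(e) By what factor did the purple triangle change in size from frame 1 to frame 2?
1.4×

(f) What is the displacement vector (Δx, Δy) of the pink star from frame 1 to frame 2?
(2.9, -2.9)

The pink star was at (9.7, 12.1) in frame 1 and (12.6, 9.2) in frame 2.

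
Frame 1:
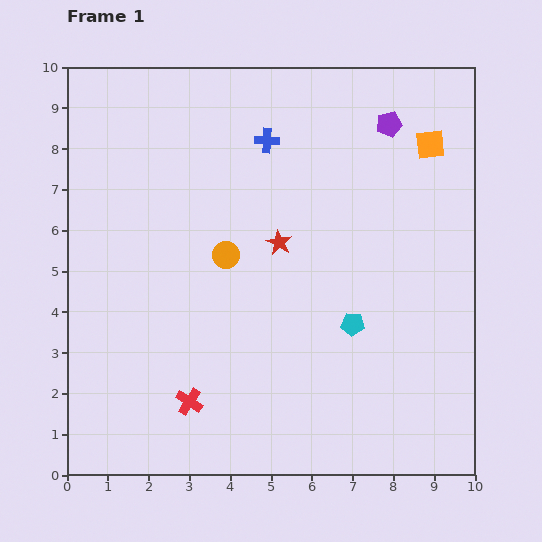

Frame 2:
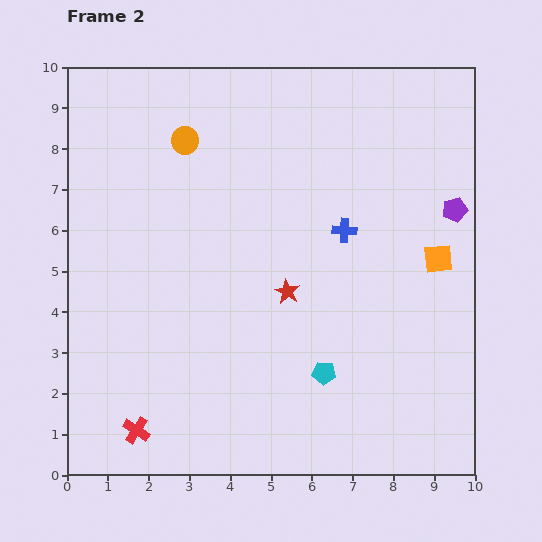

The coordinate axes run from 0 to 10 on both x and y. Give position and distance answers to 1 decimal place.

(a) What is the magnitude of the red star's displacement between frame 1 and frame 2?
1.2

The red star moved from (5.2, 5.7) to (5.4, 4.5), a distance of √(0.2² + 1.2²) ≈ 1.2.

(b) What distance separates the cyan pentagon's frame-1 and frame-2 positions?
1.4

The cyan pentagon moved from (7.0, 3.7) to (6.3, 2.5), a distance of √(0.7² + 1.2²) ≈ 1.4.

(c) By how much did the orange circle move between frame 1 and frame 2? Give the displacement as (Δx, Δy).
(-1.0, 2.8)

The orange circle was at (3.9, 5.4) in frame 1 and (2.9, 8.2) in frame 2.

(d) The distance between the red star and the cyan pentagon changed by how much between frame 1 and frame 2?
-0.5

Distance in frame 1: 2.7. Distance in frame 2: 2.2.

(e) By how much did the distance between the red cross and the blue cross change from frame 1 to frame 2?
+0.4

Distance in frame 1: 6.7. Distance in frame 2: 7.1.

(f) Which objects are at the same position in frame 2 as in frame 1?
none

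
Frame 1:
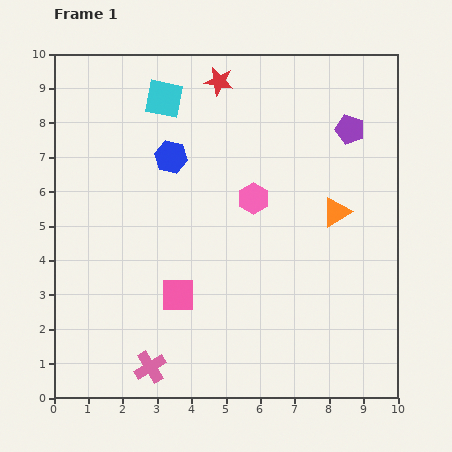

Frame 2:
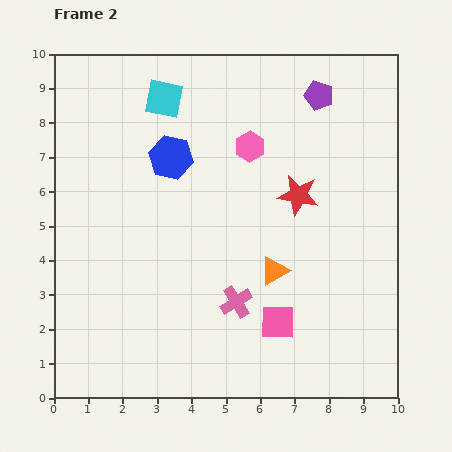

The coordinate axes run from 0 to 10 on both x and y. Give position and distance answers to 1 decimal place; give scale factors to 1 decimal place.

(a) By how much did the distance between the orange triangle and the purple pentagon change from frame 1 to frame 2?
+2.9

Distance in frame 1: 2.4. Distance in frame 2: 5.3.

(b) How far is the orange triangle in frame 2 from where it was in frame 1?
2.5

The orange triangle moved from (8.2, 5.4) to (6.4, 3.7), a distance of √(1.8² + 1.7²) ≈ 2.5.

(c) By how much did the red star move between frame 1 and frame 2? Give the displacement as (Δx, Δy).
(2.3, -3.3)

The red star was at (4.8, 9.2) in frame 1 and (7.1, 5.9) in frame 2.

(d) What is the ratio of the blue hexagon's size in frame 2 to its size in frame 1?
1.4×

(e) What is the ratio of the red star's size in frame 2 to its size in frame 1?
1.4×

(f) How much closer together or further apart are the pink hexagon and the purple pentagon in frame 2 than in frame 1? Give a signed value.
-0.9

Distance in frame 1: 3.4. Distance in frame 2: 2.5.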